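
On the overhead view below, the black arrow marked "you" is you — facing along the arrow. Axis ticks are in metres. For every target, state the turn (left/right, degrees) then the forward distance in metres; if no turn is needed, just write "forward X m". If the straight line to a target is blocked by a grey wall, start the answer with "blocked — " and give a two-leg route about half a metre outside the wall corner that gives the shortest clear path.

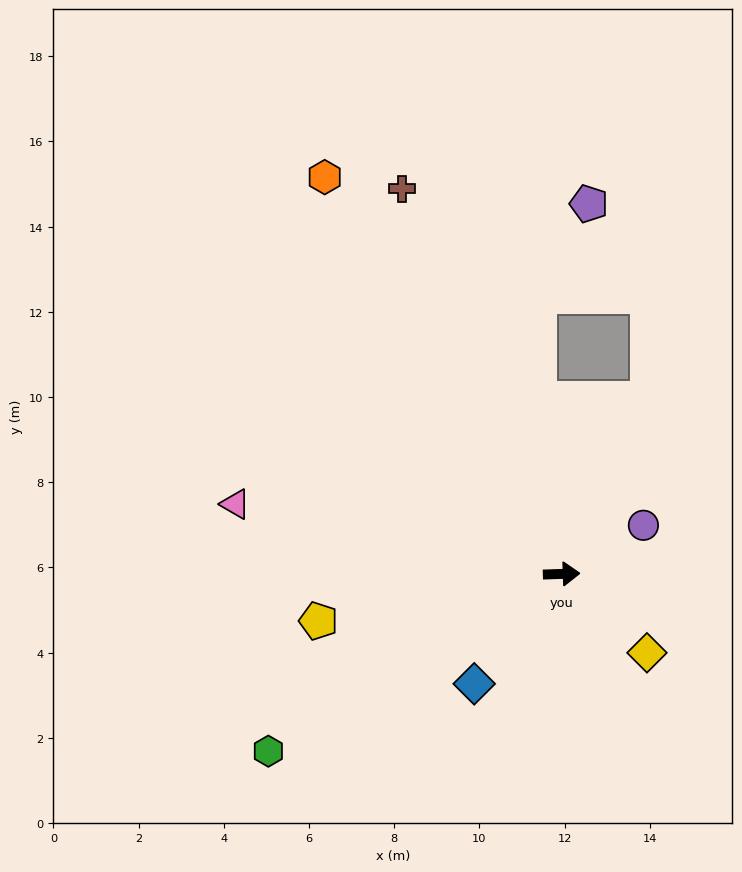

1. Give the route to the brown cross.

turn left 111°, forward 9.8 m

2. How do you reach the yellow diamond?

turn right 45°, forward 2.7 m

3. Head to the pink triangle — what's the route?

turn left 166°, forward 7.8 m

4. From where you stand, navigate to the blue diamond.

turn right 130°, forward 3.3 m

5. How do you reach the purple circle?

turn left 29°, forward 2.2 m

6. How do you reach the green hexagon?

turn right 151°, forward 8.0 m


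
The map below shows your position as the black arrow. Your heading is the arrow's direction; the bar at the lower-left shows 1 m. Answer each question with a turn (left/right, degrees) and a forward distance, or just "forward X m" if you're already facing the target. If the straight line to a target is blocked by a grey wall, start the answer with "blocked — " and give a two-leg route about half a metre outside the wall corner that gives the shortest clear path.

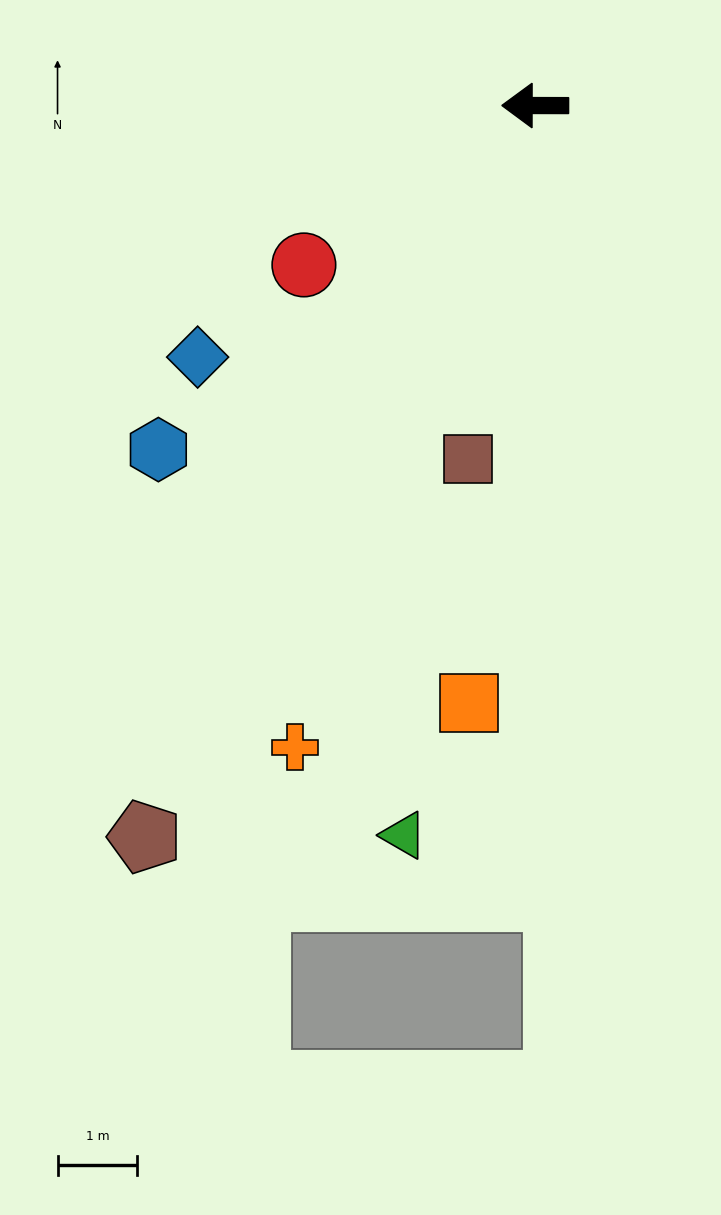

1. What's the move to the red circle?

turn left 35°, forward 3.5 m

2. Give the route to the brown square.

turn left 79°, forward 4.5 m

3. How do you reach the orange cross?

turn left 70°, forward 8.6 m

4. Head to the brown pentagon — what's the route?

turn left 62°, forward 10.4 m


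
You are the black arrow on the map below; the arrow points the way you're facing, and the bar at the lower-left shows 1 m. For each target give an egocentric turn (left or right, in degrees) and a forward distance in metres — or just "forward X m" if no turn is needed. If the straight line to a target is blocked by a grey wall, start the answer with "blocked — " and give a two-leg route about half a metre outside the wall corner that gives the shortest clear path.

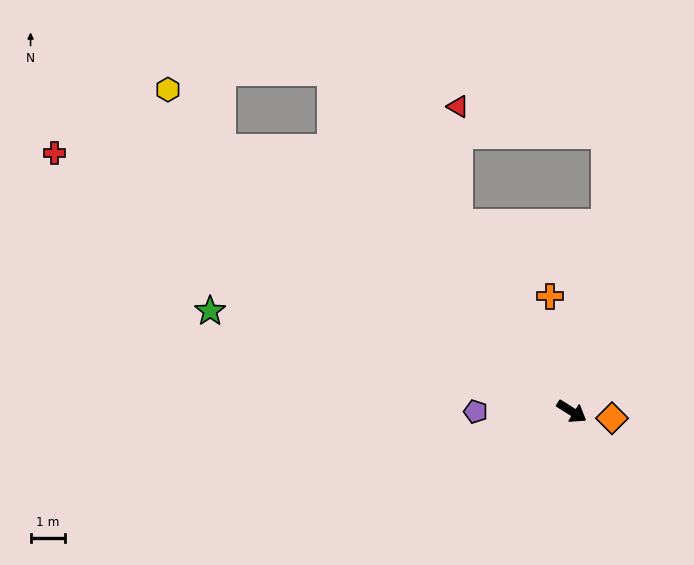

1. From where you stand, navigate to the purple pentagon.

turn right 148°, forward 2.8 m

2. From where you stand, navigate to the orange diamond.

turn left 23°, forward 1.2 m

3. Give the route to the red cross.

turn right 174°, forward 16.6 m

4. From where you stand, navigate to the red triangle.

blocked — turn left 153°, forward 6.3 m, then turn right 31°, forward 3.4 m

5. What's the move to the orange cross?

turn left 133°, forward 3.4 m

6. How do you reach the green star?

turn right 163°, forward 10.8 m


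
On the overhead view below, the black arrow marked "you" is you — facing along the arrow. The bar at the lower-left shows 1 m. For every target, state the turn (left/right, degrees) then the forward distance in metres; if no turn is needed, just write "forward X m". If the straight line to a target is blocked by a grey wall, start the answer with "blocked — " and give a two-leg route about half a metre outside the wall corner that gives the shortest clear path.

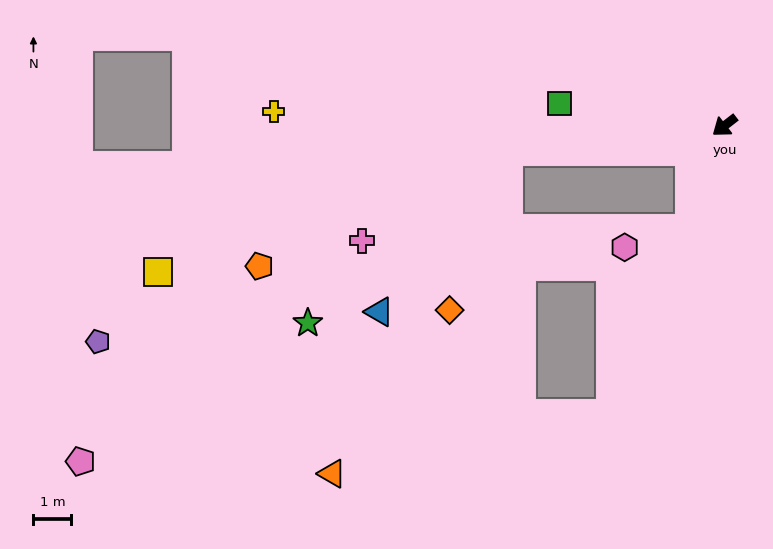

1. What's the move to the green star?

blocked — turn right 32°, forward 5.8 m, then turn left 35°, forward 7.0 m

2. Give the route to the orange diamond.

blocked — turn right 32°, forward 5.8 m, then turn left 65°, forward 4.5 m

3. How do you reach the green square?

turn right 45°, forward 4.4 m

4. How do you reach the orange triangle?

blocked — turn right 32°, forward 5.8 m, then turn left 56°, forward 9.7 m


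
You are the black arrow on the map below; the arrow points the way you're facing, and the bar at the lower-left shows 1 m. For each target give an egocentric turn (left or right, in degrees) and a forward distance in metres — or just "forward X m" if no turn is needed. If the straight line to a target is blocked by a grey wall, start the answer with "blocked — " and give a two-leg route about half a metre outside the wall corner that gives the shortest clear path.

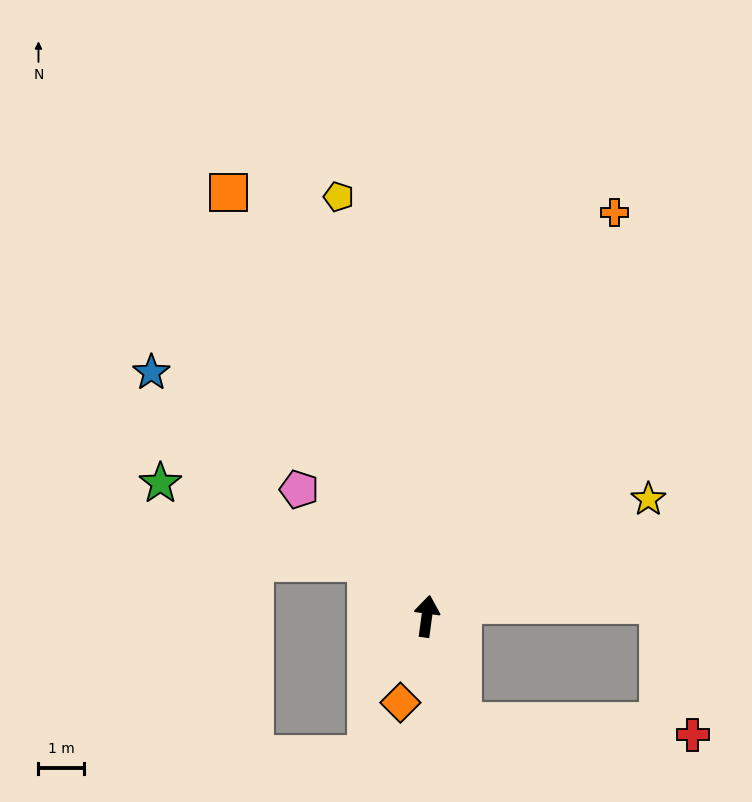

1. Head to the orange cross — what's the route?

turn right 17°, forward 9.8 m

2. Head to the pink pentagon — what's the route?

turn left 53°, forward 3.9 m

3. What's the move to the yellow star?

turn right 54°, forward 5.5 m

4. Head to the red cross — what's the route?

blocked — turn right 153°, forward 2.4 m, then turn left 67°, forward 5.1 m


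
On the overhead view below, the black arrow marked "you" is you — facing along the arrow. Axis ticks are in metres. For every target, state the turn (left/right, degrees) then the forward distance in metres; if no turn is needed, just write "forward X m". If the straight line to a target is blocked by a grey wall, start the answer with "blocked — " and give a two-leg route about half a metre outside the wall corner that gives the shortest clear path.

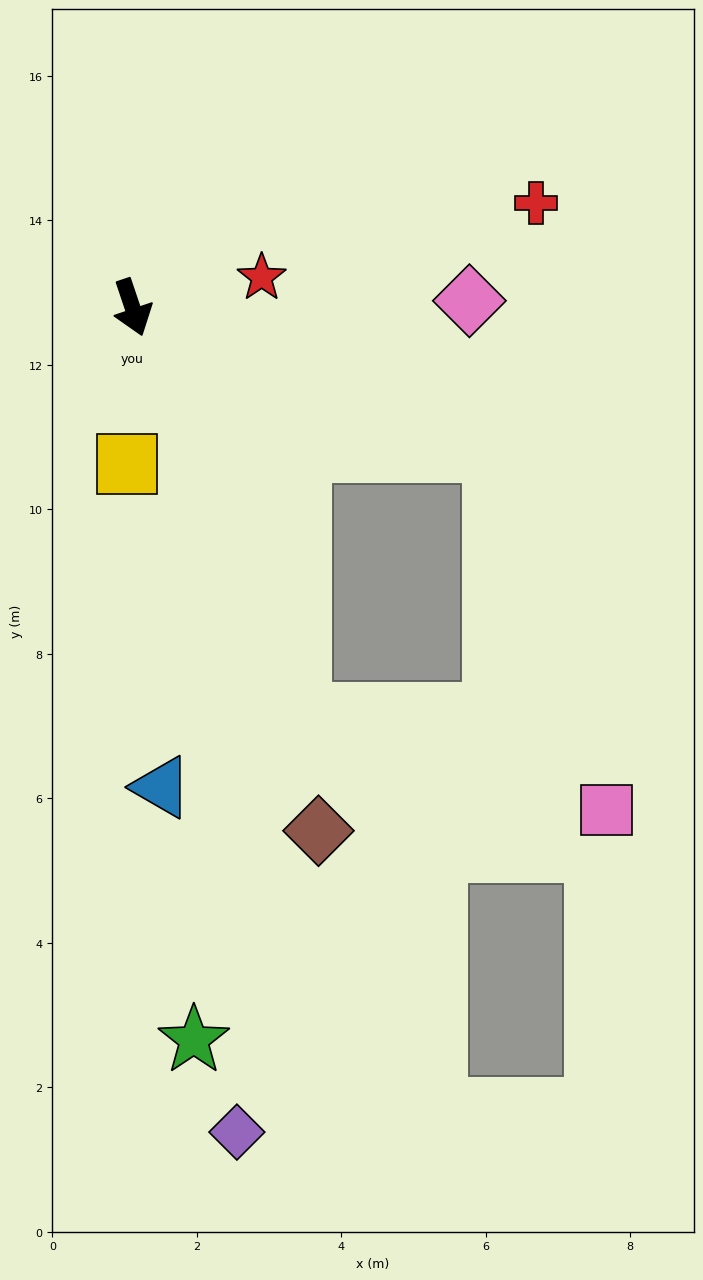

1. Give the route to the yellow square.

turn right 21°, forward 2.2 m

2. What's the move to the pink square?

blocked — turn left 4°, forward 6.1 m, then turn left 50°, forward 4.4 m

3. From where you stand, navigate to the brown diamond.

forward 7.7 m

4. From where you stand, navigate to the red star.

turn left 84°, forward 1.8 m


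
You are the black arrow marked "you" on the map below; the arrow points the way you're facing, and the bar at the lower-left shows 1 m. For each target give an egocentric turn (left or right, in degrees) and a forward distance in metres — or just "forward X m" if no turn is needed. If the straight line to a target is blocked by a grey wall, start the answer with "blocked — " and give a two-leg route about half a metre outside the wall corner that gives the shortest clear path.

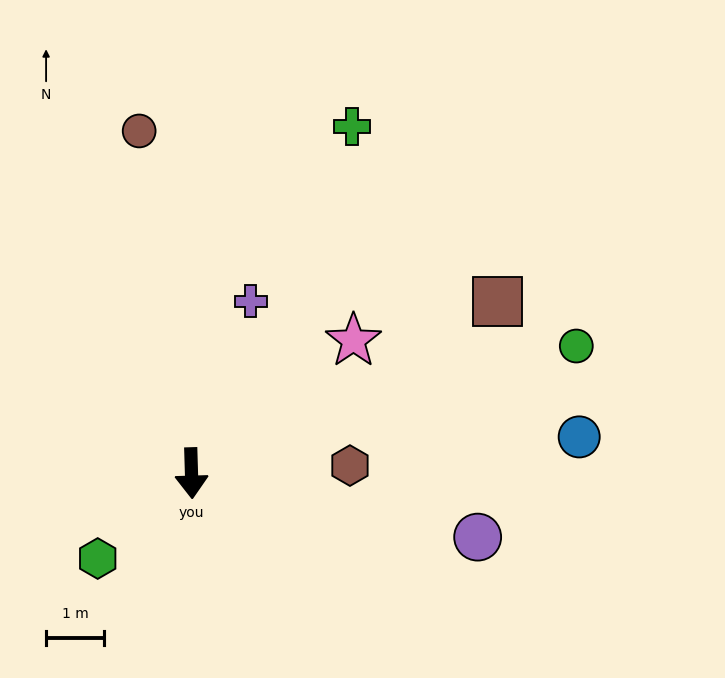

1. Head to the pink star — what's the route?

turn left 128°, forward 3.6 m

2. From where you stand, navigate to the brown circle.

turn right 173°, forward 5.9 m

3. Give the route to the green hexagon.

turn right 49°, forward 2.2 m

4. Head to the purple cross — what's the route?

turn left 159°, forward 3.1 m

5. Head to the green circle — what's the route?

turn left 107°, forward 7.0 m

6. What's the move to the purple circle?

turn left 76°, forward 5.0 m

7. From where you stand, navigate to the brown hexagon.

turn left 91°, forward 2.7 m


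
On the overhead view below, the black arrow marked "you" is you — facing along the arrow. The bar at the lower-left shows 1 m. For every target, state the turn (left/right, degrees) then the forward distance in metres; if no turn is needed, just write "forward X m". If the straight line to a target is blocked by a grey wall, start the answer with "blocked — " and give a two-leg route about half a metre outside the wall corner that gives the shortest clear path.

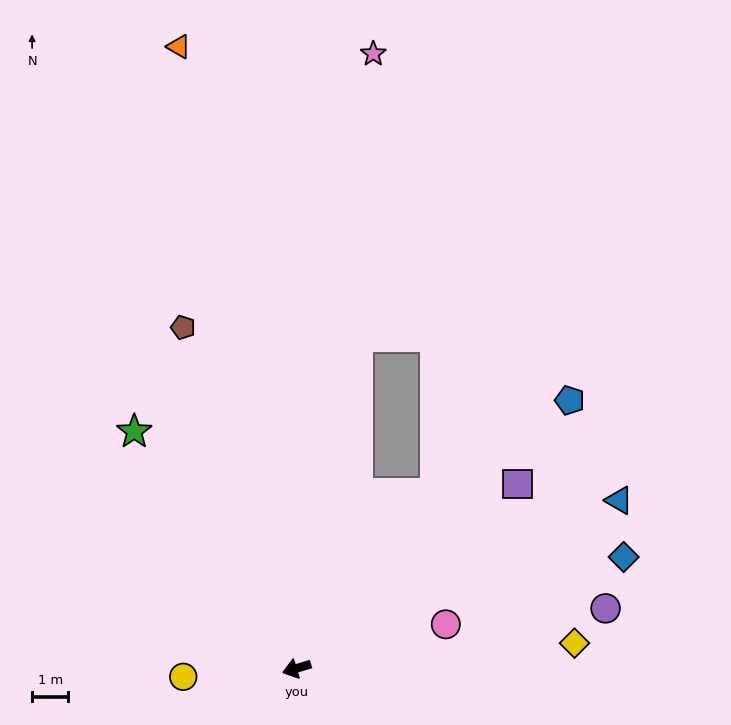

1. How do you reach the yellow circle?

turn right 13°, forward 3.1 m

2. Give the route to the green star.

turn right 73°, forward 7.9 m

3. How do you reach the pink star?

turn right 114°, forward 17.1 m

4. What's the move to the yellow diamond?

turn left 168°, forward 7.7 m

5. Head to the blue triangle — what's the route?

turn right 169°, forward 10.1 m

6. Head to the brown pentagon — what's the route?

turn right 89°, forward 9.9 m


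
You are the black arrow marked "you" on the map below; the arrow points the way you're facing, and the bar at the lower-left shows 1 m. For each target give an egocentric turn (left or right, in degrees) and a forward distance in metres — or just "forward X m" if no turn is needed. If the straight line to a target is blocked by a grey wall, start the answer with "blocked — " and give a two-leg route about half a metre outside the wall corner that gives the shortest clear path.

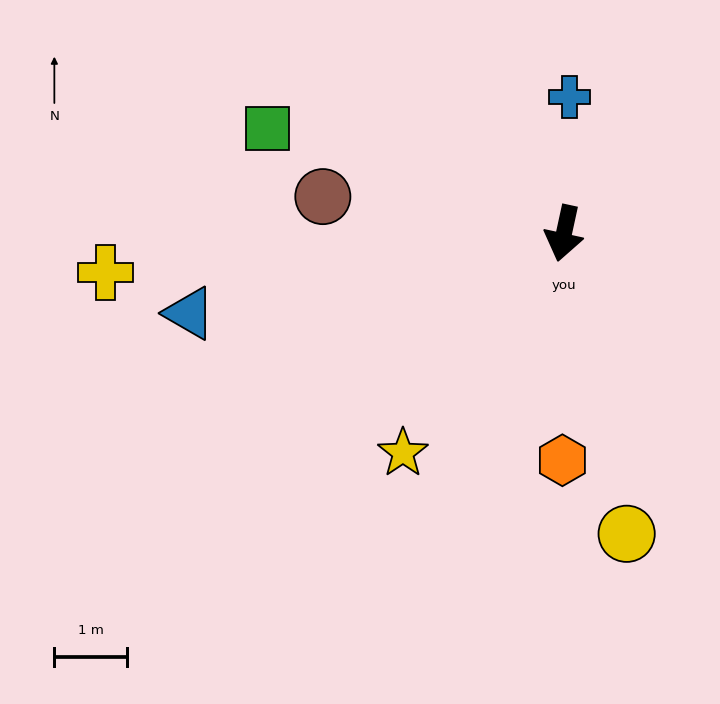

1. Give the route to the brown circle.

turn right 86°, forward 3.4 m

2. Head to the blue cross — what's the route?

turn right 170°, forward 1.9 m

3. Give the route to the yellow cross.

turn right 73°, forward 6.3 m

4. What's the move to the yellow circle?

turn left 24°, forward 4.2 m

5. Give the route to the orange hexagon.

turn left 12°, forward 3.1 m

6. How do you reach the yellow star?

turn right 24°, forward 3.7 m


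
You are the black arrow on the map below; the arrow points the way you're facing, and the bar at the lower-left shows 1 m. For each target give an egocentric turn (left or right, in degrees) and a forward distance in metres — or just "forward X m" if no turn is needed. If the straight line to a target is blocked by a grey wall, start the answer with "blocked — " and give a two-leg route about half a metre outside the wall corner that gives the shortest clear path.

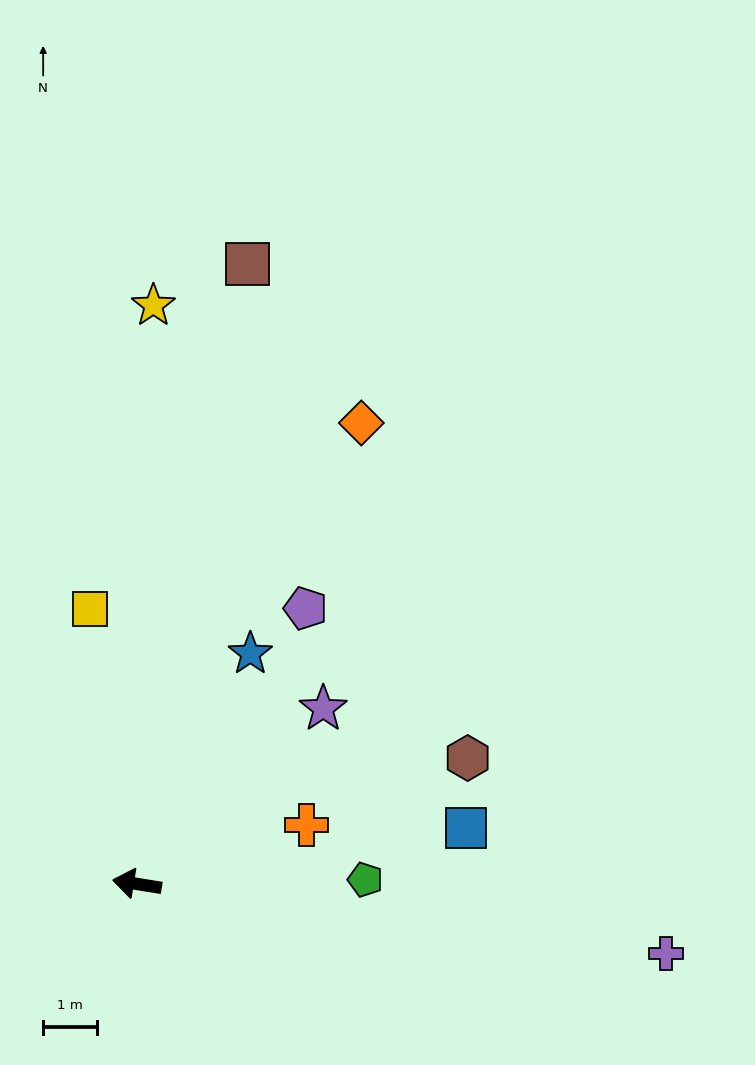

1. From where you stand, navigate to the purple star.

turn right 128°, forward 4.7 m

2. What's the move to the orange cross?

turn right 152°, forward 3.3 m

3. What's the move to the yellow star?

turn right 82°, forward 10.7 m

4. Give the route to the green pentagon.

turn right 170°, forward 4.2 m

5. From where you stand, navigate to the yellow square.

turn right 71°, forward 5.2 m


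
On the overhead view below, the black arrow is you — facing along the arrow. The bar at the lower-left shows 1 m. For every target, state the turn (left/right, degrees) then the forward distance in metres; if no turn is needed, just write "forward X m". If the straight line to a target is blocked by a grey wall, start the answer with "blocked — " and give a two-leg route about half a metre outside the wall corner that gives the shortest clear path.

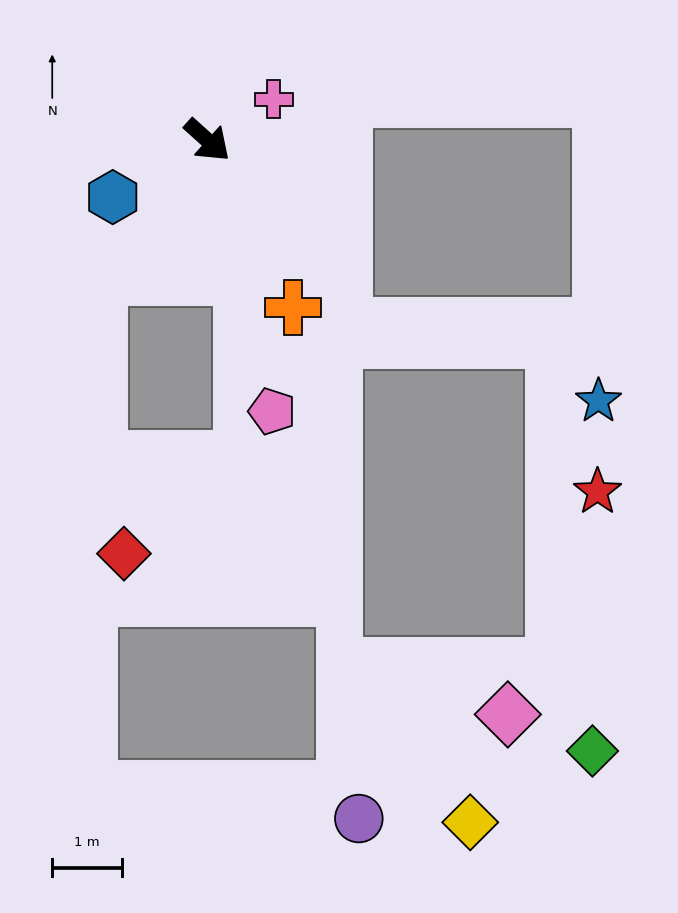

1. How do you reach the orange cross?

turn right 21°, forward 2.7 m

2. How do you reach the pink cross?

turn left 74°, forward 1.1 m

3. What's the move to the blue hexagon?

turn right 107°, forward 1.6 m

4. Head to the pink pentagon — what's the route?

turn right 35°, forward 4.0 m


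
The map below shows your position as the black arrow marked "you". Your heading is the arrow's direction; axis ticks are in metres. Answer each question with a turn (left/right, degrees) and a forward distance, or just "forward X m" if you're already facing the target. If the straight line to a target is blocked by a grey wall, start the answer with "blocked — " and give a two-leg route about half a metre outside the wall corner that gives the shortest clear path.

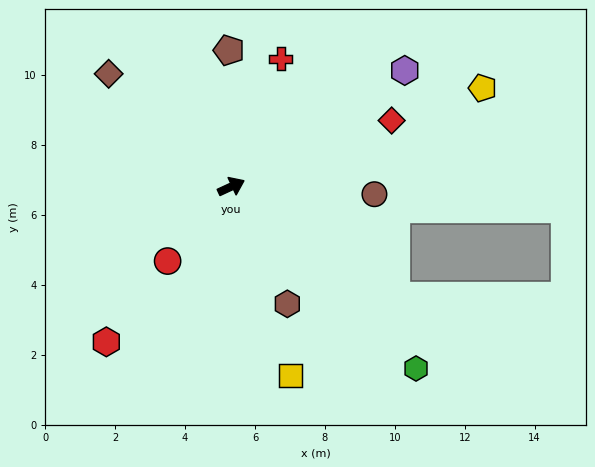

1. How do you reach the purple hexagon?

turn left 9°, forward 6.0 m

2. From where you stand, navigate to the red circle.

turn right 155°, forward 2.8 m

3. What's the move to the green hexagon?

turn right 69°, forward 7.4 m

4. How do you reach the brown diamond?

turn left 113°, forward 4.8 m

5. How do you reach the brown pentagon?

turn left 66°, forward 3.9 m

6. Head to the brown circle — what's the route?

turn right 28°, forward 4.1 m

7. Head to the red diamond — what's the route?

turn right 2°, forward 5.0 m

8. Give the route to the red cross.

turn left 44°, forward 3.9 m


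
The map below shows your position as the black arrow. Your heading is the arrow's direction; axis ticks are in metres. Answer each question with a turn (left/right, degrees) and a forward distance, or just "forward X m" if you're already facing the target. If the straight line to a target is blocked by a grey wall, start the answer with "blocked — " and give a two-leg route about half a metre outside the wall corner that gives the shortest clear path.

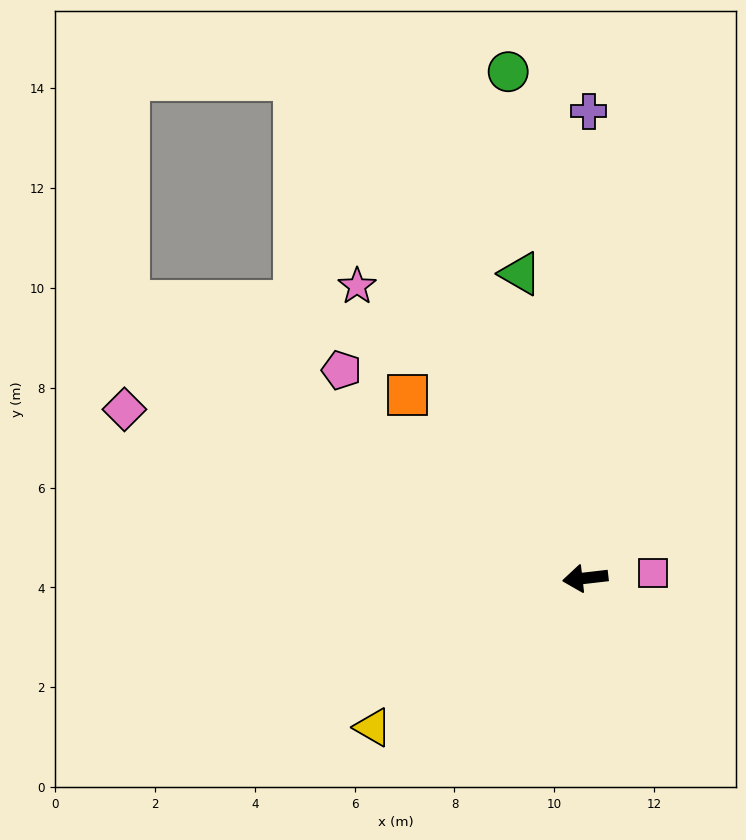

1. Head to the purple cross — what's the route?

turn right 97°, forward 9.4 m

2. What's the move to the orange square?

turn right 52°, forward 5.1 m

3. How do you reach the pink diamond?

turn right 27°, forward 9.8 m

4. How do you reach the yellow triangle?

turn left 29°, forward 5.2 m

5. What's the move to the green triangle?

turn right 85°, forward 6.2 m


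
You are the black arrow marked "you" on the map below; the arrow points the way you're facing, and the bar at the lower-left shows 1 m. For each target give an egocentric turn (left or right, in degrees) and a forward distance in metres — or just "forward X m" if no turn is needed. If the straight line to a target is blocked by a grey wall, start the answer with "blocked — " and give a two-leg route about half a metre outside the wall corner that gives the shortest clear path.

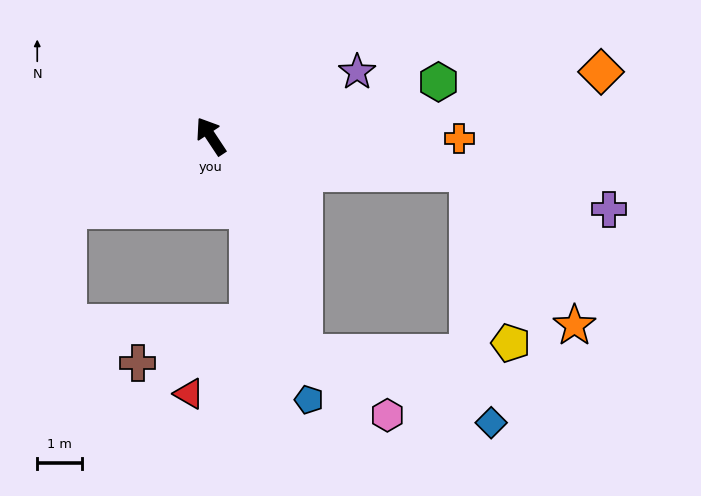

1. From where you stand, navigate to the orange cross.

turn right 124°, forward 5.5 m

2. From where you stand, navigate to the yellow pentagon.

blocked — turn right 131°, forward 5.8 m, then turn right 69°, forward 3.9 m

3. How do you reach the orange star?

blocked — turn right 131°, forward 5.8 m, then turn right 48°, forward 4.1 m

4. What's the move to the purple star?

turn right 100°, forward 3.6 m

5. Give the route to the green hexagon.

turn right 110°, forward 5.2 m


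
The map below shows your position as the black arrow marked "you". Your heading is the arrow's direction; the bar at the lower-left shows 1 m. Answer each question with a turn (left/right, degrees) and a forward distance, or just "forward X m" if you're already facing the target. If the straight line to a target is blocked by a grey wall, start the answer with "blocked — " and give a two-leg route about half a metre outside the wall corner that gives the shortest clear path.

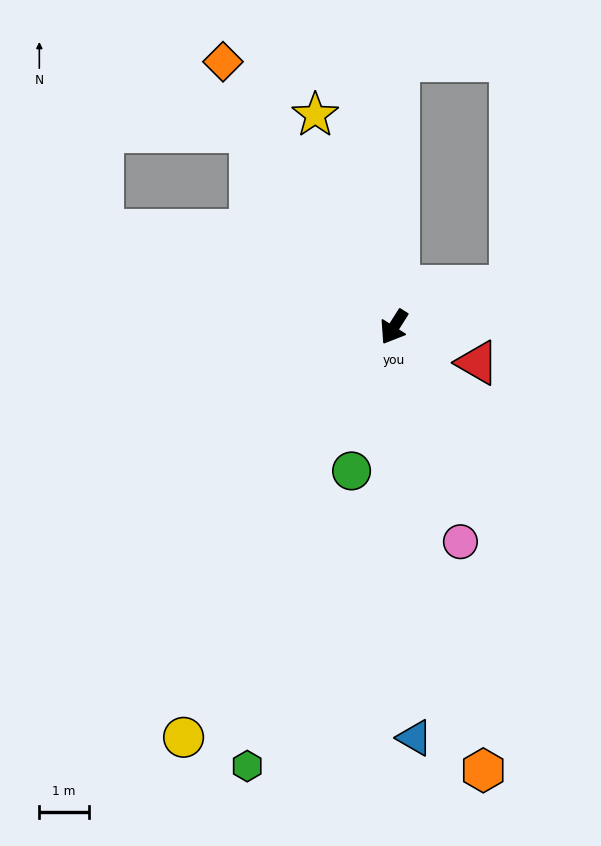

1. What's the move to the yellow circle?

turn left 5°, forward 9.3 m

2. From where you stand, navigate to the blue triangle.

turn left 35°, forward 8.3 m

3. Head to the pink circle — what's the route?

turn left 50°, forward 4.6 m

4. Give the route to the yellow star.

turn right 127°, forward 4.6 m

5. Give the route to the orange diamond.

turn right 115°, forward 6.4 m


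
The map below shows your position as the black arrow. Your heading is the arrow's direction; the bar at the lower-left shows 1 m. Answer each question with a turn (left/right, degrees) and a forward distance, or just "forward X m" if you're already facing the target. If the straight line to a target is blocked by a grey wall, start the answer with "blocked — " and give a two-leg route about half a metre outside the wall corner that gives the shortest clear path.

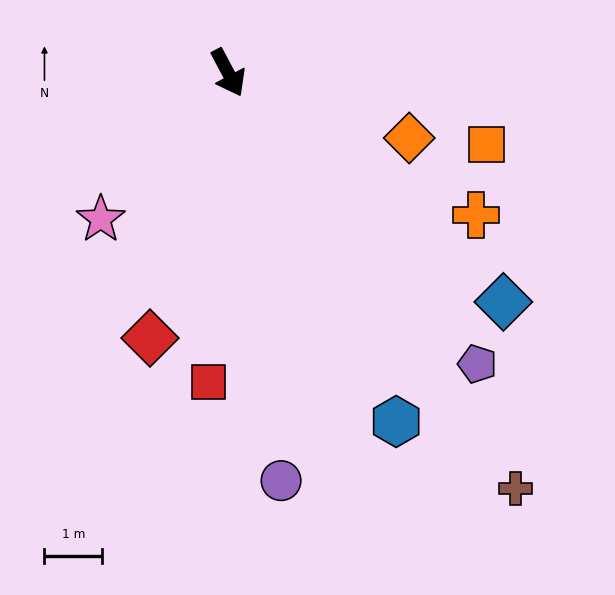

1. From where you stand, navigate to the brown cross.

turn left 7°, forward 8.7 m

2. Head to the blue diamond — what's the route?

turn left 22°, forward 6.2 m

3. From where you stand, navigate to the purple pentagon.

turn left 13°, forward 6.6 m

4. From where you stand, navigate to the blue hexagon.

turn right 2°, forward 6.7 m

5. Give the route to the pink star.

turn right 69°, forward 3.3 m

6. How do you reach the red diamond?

turn right 44°, forward 4.8 m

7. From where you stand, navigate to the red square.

turn right 32°, forward 5.3 m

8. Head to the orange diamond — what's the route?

turn left 42°, forward 3.3 m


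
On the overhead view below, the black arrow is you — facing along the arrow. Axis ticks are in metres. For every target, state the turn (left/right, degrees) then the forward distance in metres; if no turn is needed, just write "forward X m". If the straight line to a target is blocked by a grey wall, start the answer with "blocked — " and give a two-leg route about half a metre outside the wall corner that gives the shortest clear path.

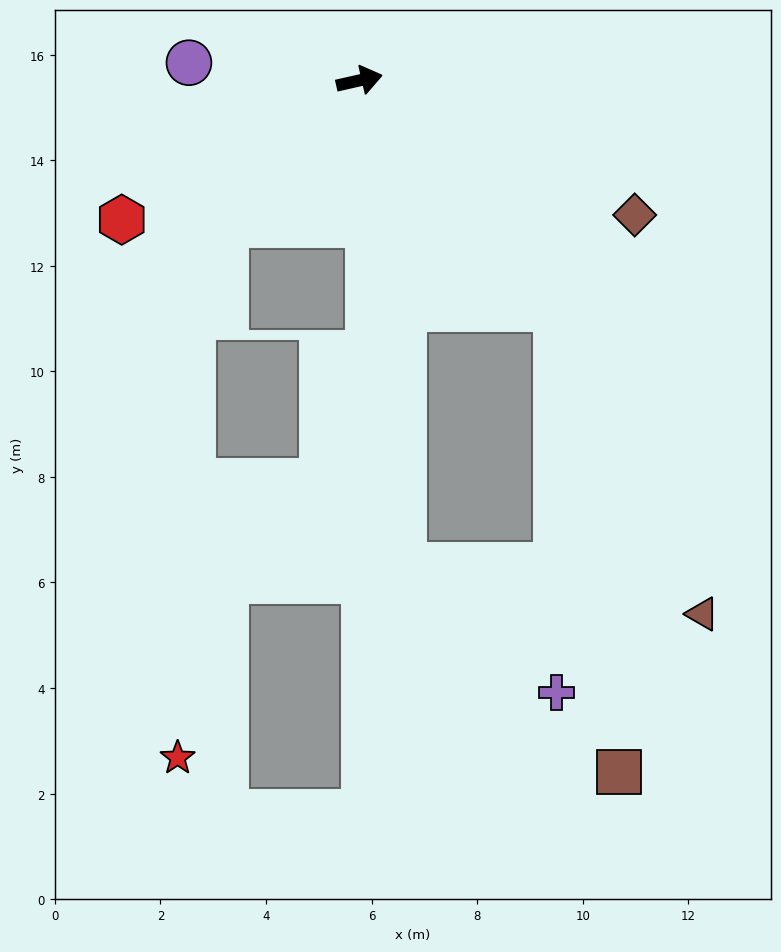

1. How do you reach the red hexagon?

turn right 162°, forward 5.2 m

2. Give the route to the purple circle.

turn left 161°, forward 3.2 m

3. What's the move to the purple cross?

blocked — turn right 97°, forward 9.2 m, then turn left 44°, forward 3.8 m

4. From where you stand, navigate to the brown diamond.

turn right 39°, forward 5.8 m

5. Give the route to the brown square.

blocked — turn right 62°, forward 5.7 m, then turn right 33°, forward 8.9 m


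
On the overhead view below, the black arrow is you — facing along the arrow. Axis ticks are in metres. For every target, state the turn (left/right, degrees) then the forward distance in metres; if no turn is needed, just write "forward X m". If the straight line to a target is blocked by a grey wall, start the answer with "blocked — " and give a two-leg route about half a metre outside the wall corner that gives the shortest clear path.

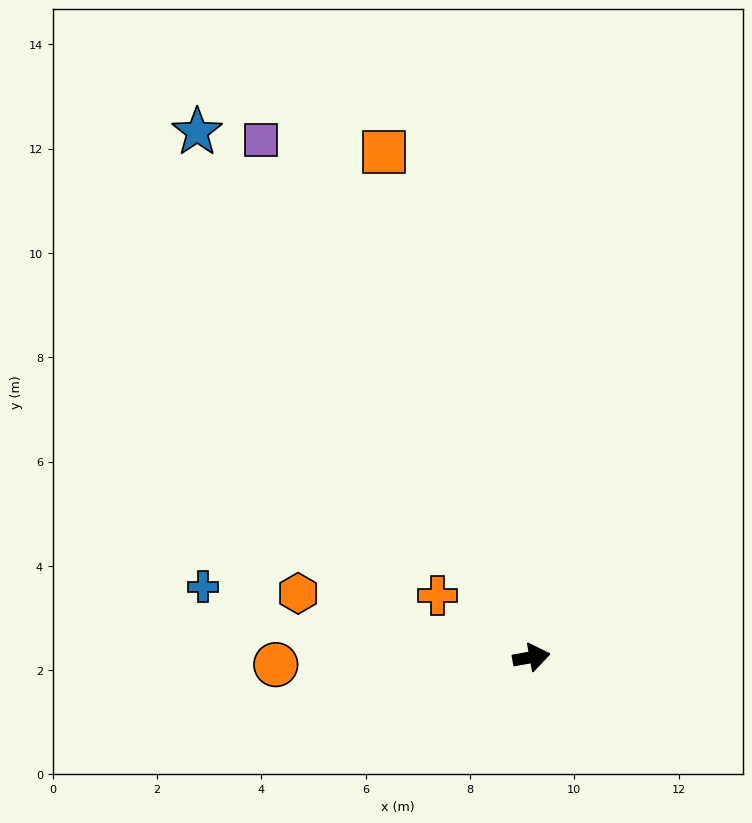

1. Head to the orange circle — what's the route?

turn left 172°, forward 4.9 m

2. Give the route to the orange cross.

turn left 137°, forward 2.1 m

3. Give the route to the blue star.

turn left 112°, forward 11.9 m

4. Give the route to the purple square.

turn left 108°, forward 11.2 m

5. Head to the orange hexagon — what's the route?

turn left 155°, forward 4.6 m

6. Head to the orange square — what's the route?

turn left 96°, forward 10.1 m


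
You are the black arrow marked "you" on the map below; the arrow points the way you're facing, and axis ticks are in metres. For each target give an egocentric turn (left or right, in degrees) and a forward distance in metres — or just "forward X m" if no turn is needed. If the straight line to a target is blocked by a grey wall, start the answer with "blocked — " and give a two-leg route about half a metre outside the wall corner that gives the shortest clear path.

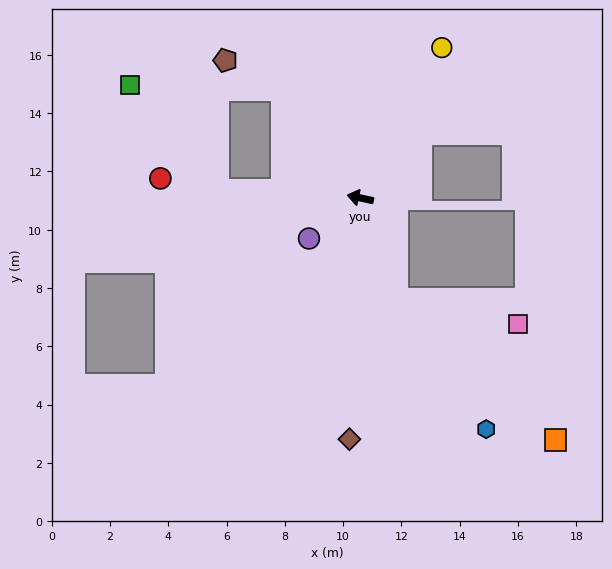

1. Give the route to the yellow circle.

turn right 106°, forward 5.9 m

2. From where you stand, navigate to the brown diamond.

turn left 100°, forward 8.3 m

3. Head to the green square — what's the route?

blocked — turn left 9°, forward 4.9 m, then turn right 47°, forward 4.7 m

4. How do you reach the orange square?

blocked — turn left 121°, forward 3.7 m, then turn left 30°, forward 7.3 m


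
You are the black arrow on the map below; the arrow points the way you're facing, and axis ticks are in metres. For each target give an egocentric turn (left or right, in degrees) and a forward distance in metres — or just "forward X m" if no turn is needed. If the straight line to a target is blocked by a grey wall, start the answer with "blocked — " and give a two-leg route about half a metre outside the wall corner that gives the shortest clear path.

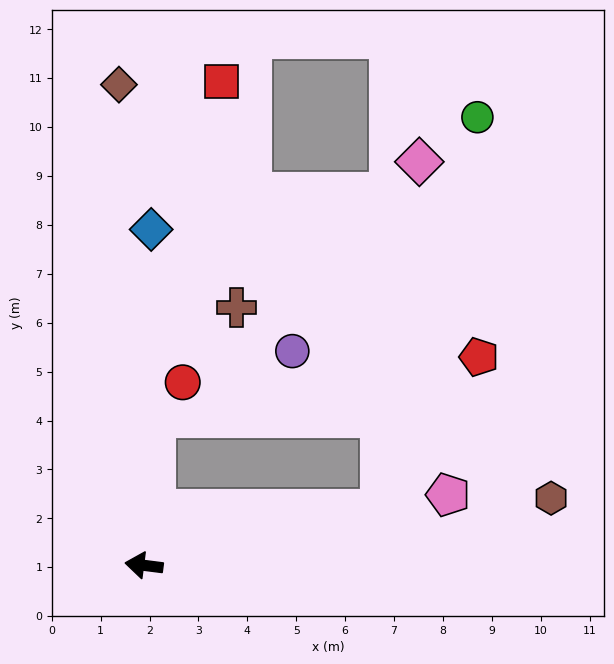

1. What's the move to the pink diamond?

blocked — turn right 160°, forward 5.0 m, then turn left 71°, forward 7.2 m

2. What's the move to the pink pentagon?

turn right 160°, forward 6.4 m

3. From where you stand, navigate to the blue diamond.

turn right 84°, forward 6.9 m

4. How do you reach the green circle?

blocked — turn right 160°, forward 5.0 m, then turn left 64°, forward 8.3 m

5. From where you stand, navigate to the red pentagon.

blocked — turn right 160°, forward 5.0 m, then turn left 45°, forward 3.7 m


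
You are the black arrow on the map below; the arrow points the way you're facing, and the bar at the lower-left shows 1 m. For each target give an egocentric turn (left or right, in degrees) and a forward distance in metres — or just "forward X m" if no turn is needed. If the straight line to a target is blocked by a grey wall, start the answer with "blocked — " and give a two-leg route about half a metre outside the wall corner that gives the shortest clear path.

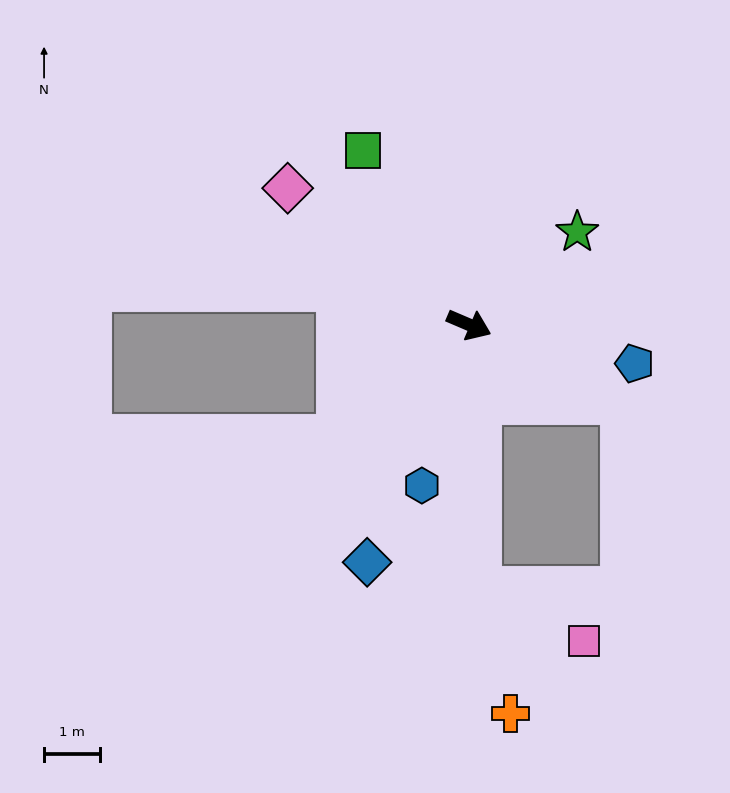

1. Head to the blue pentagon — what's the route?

turn left 10°, forward 3.1 m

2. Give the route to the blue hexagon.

turn right 83°, forward 3.0 m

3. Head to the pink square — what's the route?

blocked — turn right 65°, forward 4.8 m, then turn left 62°, forward 2.1 m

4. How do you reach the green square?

turn left 145°, forward 3.7 m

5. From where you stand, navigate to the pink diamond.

turn left 166°, forward 4.1 m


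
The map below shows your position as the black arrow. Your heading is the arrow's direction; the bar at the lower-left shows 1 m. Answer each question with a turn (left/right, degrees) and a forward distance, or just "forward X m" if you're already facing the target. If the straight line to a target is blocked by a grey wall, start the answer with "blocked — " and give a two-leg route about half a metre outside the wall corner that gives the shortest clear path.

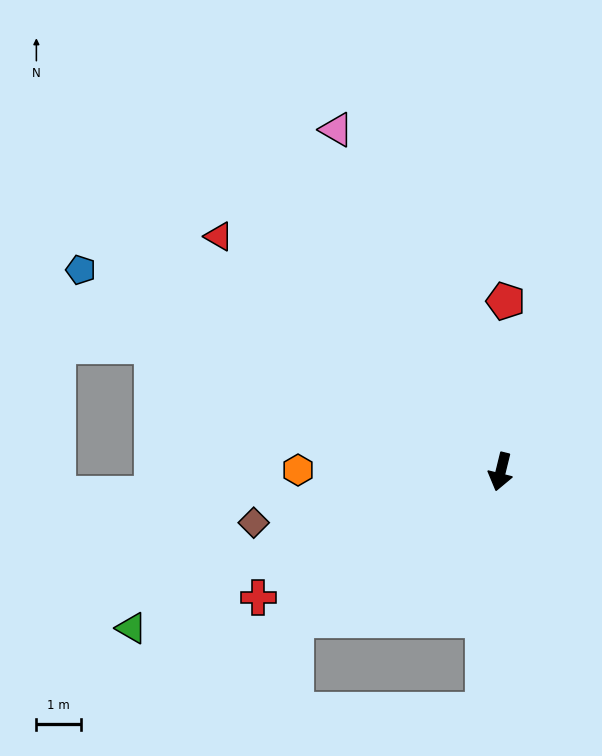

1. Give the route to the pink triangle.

turn right 141°, forward 8.4 m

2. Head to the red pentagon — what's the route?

turn right 168°, forward 3.8 m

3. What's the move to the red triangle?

turn right 116°, forward 8.2 m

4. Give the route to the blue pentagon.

turn right 102°, forward 10.4 m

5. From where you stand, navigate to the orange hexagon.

turn right 77°, forward 4.5 m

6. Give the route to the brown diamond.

turn right 65°, forward 5.6 m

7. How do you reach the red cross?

turn right 49°, forward 6.1 m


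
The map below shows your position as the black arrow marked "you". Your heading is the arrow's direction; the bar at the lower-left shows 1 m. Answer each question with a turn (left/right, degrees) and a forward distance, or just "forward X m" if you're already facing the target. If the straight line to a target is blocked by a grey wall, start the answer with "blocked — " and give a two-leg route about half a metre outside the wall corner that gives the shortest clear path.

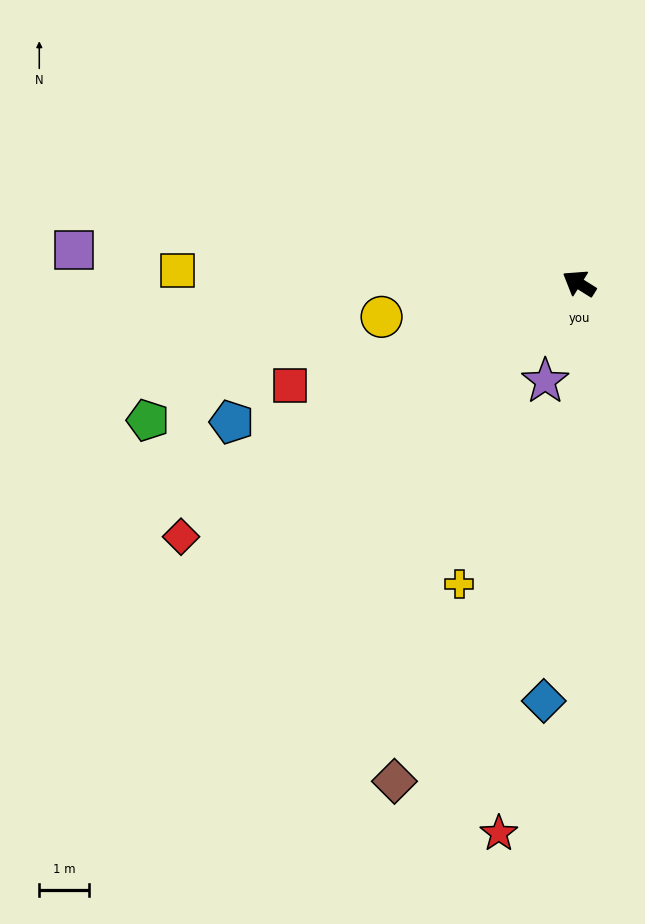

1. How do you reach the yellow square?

turn left 30°, forward 8.0 m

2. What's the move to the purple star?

turn left 103°, forward 2.1 m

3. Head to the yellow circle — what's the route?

turn left 42°, forward 4.0 m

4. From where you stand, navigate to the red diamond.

turn left 65°, forward 9.4 m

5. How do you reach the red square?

turn left 52°, forward 6.1 m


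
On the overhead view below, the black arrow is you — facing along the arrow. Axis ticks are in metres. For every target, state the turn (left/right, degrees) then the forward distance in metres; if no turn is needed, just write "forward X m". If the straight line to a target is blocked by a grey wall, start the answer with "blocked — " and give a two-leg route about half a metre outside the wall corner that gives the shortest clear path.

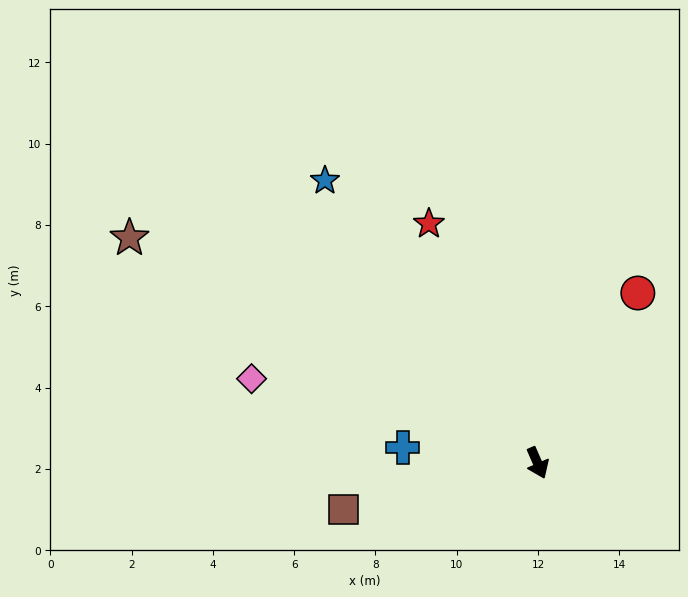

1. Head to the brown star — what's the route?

turn right 142°, forward 11.5 m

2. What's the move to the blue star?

turn right 167°, forward 8.7 m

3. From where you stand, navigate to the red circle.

turn left 126°, forward 4.9 m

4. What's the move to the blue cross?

turn right 120°, forward 3.3 m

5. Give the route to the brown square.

turn right 100°, forward 4.9 m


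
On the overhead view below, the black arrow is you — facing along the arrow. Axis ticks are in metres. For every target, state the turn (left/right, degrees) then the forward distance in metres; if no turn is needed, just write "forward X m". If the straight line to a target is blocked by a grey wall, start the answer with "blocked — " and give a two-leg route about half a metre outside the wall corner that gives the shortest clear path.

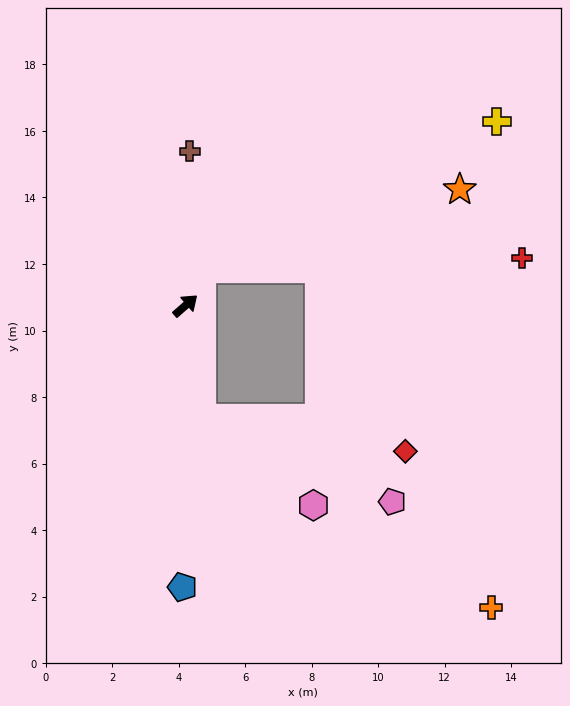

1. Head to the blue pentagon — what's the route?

turn right 132°, forward 8.5 m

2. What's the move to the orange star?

blocked — turn left 25°, forward 1.2 m, then turn right 49°, forward 8.1 m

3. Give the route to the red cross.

blocked — turn left 25°, forward 1.2 m, then turn right 64°, forward 9.6 m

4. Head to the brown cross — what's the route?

turn left 47°, forward 4.6 m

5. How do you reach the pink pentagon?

blocked — turn right 123°, forward 3.4 m, then turn left 58°, forward 6.3 m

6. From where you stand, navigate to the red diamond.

blocked — turn right 123°, forward 3.4 m, then turn left 73°, forward 6.2 m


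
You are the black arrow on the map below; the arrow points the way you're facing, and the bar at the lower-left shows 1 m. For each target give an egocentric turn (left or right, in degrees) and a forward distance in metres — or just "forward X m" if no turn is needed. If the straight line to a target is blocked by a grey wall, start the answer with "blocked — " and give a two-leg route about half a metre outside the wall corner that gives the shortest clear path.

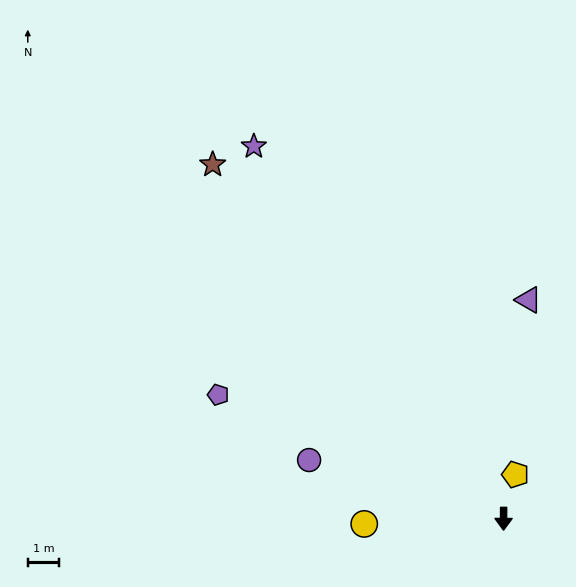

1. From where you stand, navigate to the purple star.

turn right 146°, forward 14.3 m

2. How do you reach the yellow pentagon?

turn left 165°, forward 1.5 m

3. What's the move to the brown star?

turn right 140°, forward 14.6 m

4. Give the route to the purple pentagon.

turn right 113°, forward 9.9 m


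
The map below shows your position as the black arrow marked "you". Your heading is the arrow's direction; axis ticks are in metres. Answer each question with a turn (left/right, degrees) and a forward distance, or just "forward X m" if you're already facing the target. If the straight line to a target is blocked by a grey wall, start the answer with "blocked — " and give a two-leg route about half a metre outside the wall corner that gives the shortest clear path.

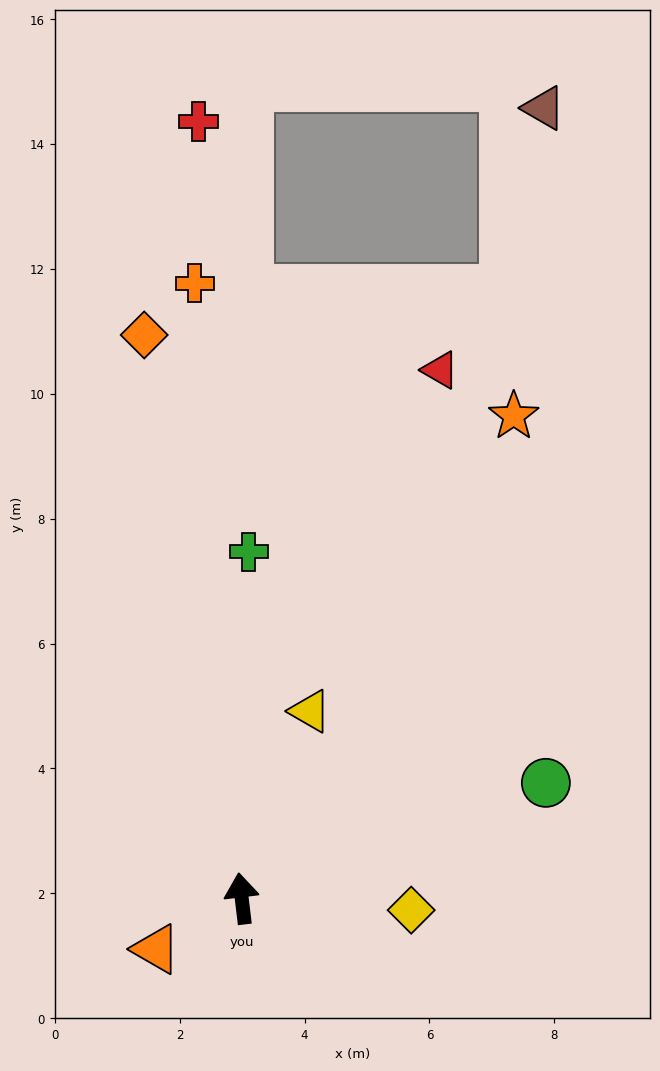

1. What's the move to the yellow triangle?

turn right 27°, forward 3.2 m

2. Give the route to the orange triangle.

turn left 114°, forward 1.6 m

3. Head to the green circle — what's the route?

turn right 76°, forward 5.2 m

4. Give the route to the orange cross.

turn right 2°, forward 9.9 m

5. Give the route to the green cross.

turn right 8°, forward 5.6 m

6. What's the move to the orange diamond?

turn left 3°, forward 9.2 m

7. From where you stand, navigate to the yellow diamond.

turn right 101°, forward 2.7 m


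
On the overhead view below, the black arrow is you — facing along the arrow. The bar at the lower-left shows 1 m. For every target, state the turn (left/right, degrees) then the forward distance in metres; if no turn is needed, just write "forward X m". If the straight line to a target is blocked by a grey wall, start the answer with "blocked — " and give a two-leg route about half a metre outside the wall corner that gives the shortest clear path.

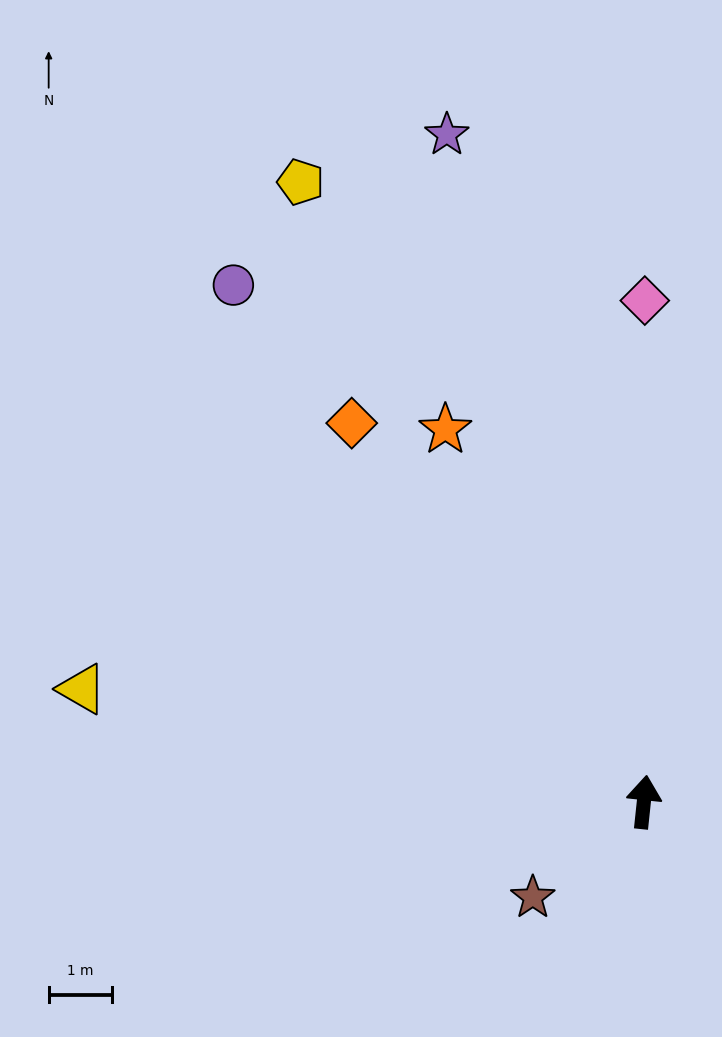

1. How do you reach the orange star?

turn left 34°, forward 6.7 m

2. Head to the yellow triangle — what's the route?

turn left 85°, forward 9.1 m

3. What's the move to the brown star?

turn left 137°, forward 2.3 m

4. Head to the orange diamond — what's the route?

turn left 44°, forward 7.6 m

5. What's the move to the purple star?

turn left 22°, forward 11.0 m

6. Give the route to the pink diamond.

turn left 6°, forward 8.0 m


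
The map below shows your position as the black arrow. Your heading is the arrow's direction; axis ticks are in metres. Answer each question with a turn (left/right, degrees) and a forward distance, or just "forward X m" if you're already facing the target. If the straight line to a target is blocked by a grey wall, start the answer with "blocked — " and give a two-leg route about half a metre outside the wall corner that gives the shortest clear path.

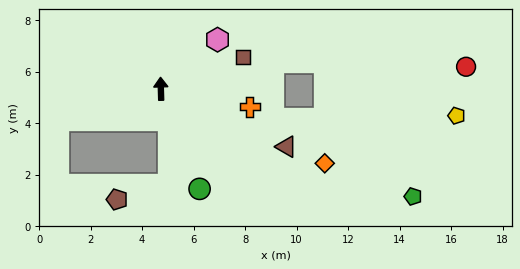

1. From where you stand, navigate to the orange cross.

turn right 103°, forward 3.5 m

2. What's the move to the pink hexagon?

turn right 51°, forward 2.9 m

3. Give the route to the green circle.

turn right 161°, forward 4.2 m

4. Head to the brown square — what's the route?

turn right 71°, forward 3.4 m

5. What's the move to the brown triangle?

turn right 116°, forward 5.4 m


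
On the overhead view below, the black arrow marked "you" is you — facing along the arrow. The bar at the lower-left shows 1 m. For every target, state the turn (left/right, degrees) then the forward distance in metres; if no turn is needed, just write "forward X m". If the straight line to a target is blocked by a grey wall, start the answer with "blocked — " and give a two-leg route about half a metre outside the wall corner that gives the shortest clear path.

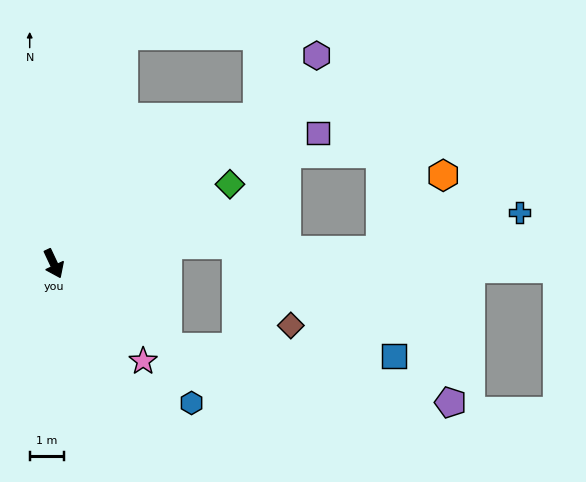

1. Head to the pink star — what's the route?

turn left 17°, forward 3.8 m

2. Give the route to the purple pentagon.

blocked — turn left 28°, forward 4.1 m, then turn left 26°, forward 8.3 m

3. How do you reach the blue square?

blocked — turn left 28°, forward 4.1 m, then turn left 35°, forward 6.5 m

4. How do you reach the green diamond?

turn left 89°, forward 5.6 m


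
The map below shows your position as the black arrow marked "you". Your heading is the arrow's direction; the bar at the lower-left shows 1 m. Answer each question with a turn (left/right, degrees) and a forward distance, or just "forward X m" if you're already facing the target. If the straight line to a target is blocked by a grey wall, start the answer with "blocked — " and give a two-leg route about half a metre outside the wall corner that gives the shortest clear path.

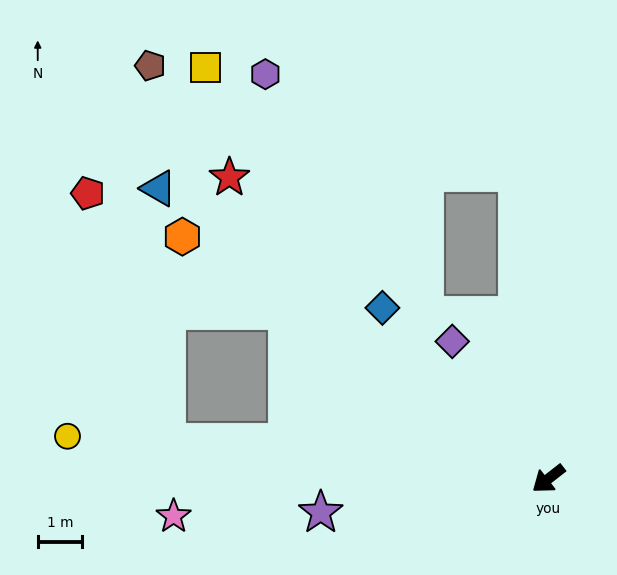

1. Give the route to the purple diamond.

turn right 93°, forward 3.8 m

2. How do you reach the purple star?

turn right 30°, forward 5.2 m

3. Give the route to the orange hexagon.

turn right 71°, forward 9.9 m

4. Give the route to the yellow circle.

turn right 43°, forward 10.8 m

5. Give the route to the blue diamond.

turn right 84°, forward 5.3 m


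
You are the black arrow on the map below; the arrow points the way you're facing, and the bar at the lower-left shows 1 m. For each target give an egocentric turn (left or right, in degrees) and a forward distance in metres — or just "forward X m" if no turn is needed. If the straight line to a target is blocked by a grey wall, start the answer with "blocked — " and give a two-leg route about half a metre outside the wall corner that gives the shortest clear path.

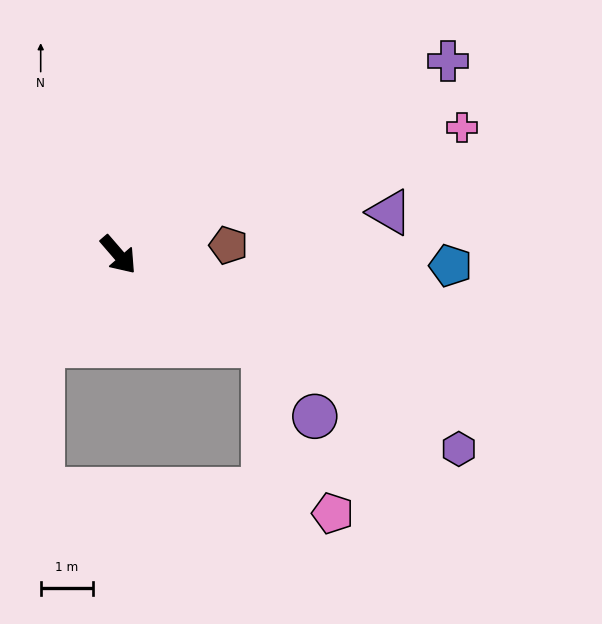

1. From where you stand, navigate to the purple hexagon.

turn left 19°, forward 7.6 m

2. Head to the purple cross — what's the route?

turn left 80°, forward 7.4 m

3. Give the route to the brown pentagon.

turn left 54°, forward 2.1 m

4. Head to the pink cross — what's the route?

turn left 70°, forward 7.1 m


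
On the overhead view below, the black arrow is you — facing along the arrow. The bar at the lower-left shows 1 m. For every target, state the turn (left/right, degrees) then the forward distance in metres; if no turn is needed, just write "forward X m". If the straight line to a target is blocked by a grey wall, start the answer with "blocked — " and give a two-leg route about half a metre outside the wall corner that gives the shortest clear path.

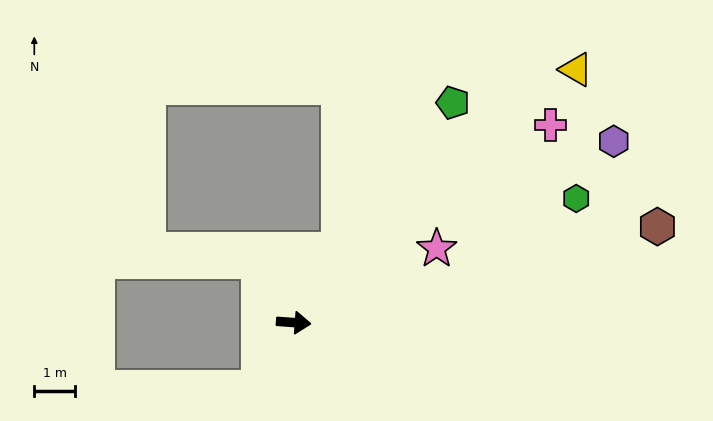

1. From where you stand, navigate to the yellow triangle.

turn left 46°, forward 9.4 m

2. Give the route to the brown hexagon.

turn left 19°, forward 9.3 m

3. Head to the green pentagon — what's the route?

turn left 58°, forward 6.7 m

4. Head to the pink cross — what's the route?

turn left 42°, forward 8.0 m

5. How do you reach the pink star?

turn left 32°, forward 4.0 m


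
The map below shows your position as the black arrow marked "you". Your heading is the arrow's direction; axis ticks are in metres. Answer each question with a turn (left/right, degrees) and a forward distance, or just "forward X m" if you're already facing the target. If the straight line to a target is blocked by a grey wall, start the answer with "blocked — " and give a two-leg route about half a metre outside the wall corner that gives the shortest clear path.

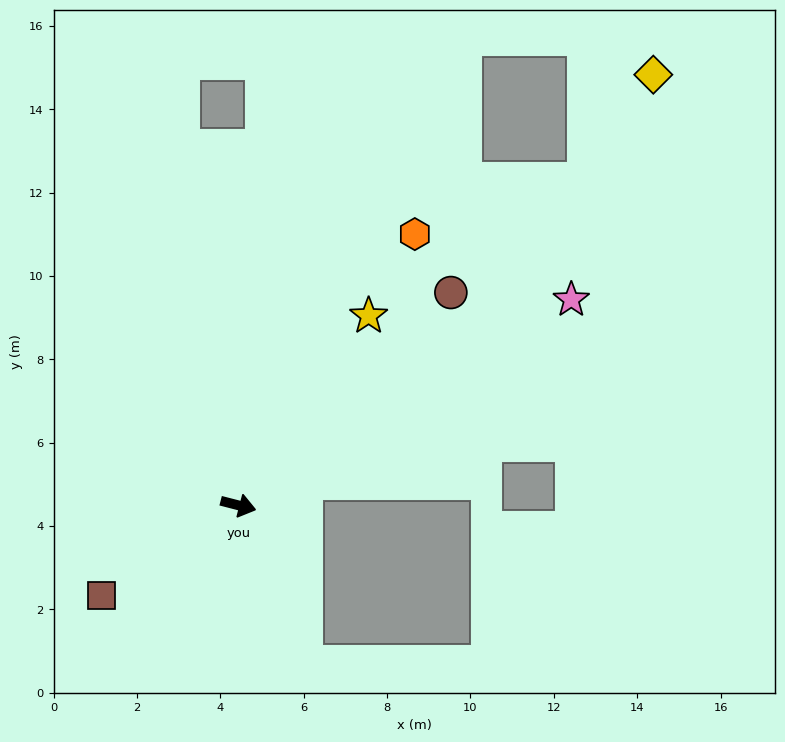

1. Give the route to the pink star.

turn left 46°, forward 9.4 m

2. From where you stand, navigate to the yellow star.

turn left 70°, forward 5.5 m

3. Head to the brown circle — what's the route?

turn left 59°, forward 7.2 m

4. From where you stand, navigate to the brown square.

turn right 132°, forward 3.9 m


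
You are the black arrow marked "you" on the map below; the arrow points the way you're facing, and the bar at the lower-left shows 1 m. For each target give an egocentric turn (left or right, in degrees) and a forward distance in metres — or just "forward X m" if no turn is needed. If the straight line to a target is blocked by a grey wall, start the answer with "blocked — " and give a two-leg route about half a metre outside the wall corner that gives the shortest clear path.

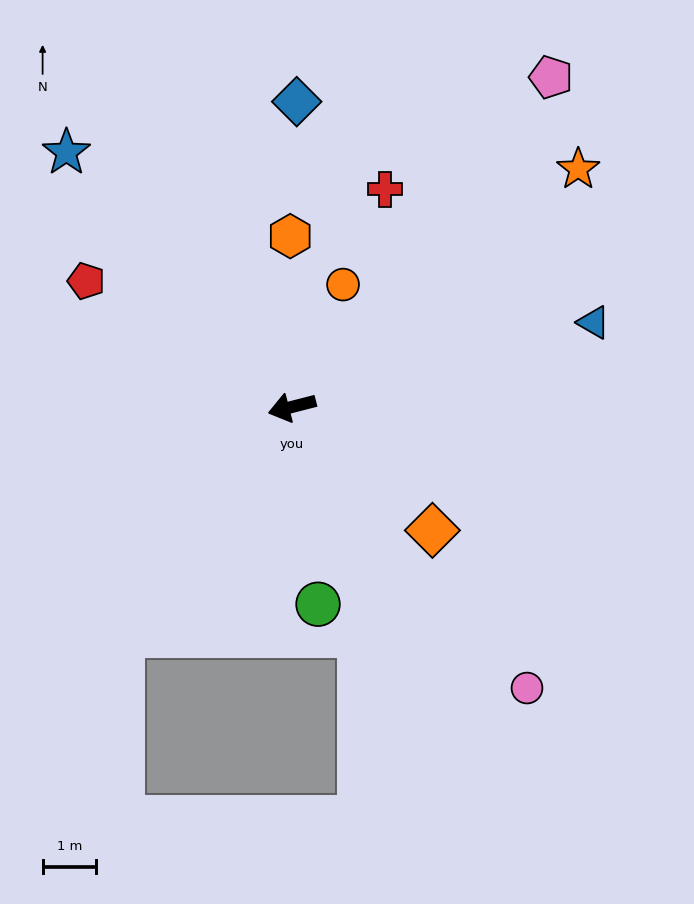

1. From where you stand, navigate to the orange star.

turn right 155°, forward 7.0 m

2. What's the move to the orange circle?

turn right 127°, forward 2.5 m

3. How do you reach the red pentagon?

turn right 46°, forward 4.5 m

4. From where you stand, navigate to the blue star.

turn right 63°, forward 6.4 m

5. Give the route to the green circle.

turn left 83°, forward 3.7 m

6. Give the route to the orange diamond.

turn left 124°, forward 3.5 m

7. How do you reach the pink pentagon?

turn right 143°, forward 7.8 m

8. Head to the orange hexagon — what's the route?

turn right 104°, forward 3.2 m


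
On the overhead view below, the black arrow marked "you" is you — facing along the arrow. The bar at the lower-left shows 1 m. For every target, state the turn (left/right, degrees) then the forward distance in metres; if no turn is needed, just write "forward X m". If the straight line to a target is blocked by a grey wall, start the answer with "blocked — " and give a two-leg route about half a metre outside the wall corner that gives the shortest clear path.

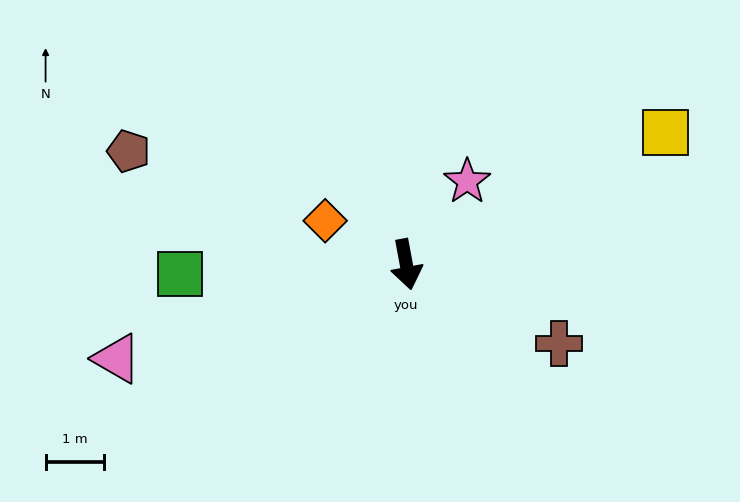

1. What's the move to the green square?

turn right 98°, forward 3.9 m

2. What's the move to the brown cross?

turn left 52°, forward 2.9 m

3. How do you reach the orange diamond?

turn right 129°, forward 1.6 m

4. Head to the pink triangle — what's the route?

turn right 83°, forward 5.2 m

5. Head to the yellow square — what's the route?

turn left 107°, forward 5.0 m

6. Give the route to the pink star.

turn left 133°, forward 1.8 m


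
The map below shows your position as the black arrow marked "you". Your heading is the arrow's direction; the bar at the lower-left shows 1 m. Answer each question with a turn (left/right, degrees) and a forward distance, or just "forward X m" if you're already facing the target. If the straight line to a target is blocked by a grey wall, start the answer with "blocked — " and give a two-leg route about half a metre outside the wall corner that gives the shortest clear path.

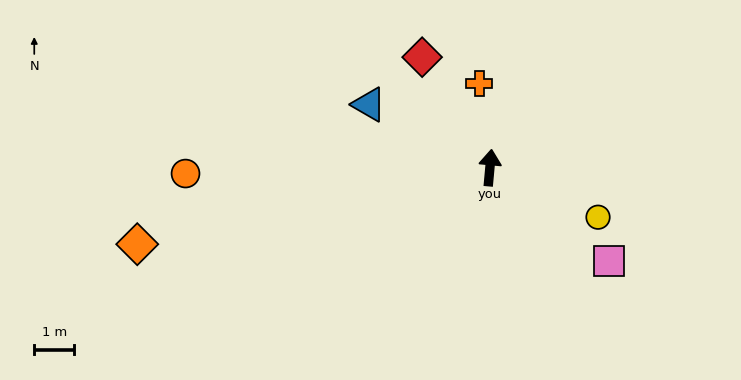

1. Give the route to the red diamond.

turn left 37°, forward 3.3 m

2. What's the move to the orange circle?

turn left 96°, forward 7.7 m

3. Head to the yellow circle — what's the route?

turn right 109°, forward 3.0 m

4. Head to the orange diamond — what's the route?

turn left 107°, forward 9.1 m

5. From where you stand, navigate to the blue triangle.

turn left 68°, forward 3.4 m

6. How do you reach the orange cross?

turn left 12°, forward 2.1 m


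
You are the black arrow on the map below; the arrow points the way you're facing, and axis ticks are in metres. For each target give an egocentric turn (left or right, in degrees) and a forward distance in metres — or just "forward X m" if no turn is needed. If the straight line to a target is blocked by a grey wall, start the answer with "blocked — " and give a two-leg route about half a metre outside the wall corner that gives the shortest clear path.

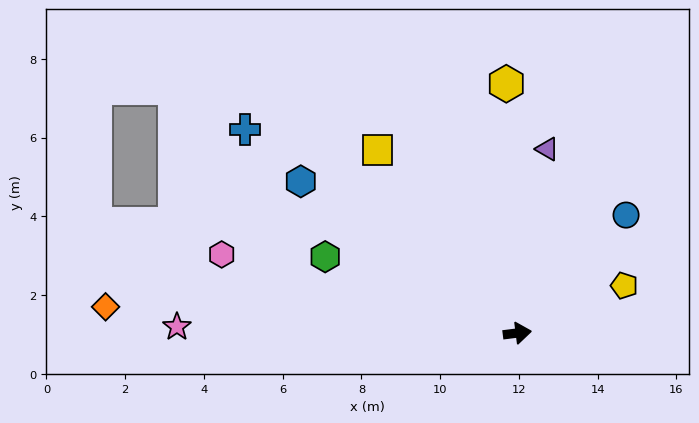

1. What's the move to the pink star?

turn left 172°, forward 8.6 m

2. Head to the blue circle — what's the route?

turn left 40°, forward 4.1 m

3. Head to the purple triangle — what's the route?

turn left 74°, forward 4.7 m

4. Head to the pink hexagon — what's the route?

turn left 158°, forward 7.8 m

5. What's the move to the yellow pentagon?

turn left 17°, forward 3.0 m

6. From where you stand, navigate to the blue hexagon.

turn left 138°, forward 6.7 m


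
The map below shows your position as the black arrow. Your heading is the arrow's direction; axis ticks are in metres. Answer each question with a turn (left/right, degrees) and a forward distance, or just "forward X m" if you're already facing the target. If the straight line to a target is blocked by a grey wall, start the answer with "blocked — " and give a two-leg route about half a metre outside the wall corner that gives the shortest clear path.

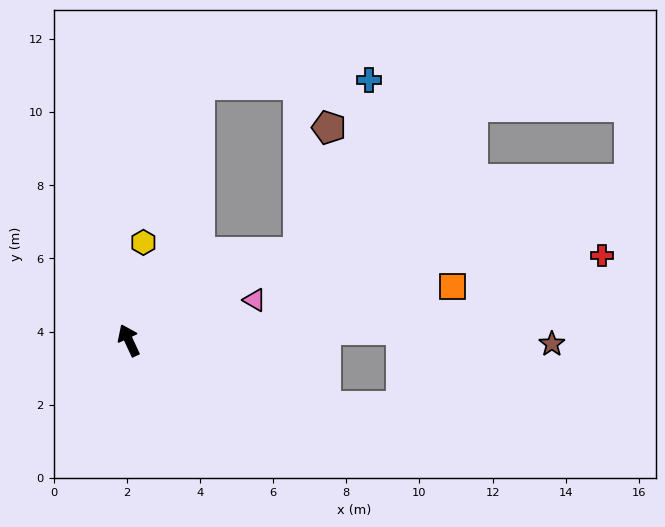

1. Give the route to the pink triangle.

turn right 97°, forward 3.6 m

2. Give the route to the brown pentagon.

blocked — turn right 88°, forward 5.2 m, then turn left 49°, forward 3.5 m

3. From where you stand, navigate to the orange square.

turn right 106°, forward 9.0 m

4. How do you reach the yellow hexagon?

turn right 33°, forward 2.7 m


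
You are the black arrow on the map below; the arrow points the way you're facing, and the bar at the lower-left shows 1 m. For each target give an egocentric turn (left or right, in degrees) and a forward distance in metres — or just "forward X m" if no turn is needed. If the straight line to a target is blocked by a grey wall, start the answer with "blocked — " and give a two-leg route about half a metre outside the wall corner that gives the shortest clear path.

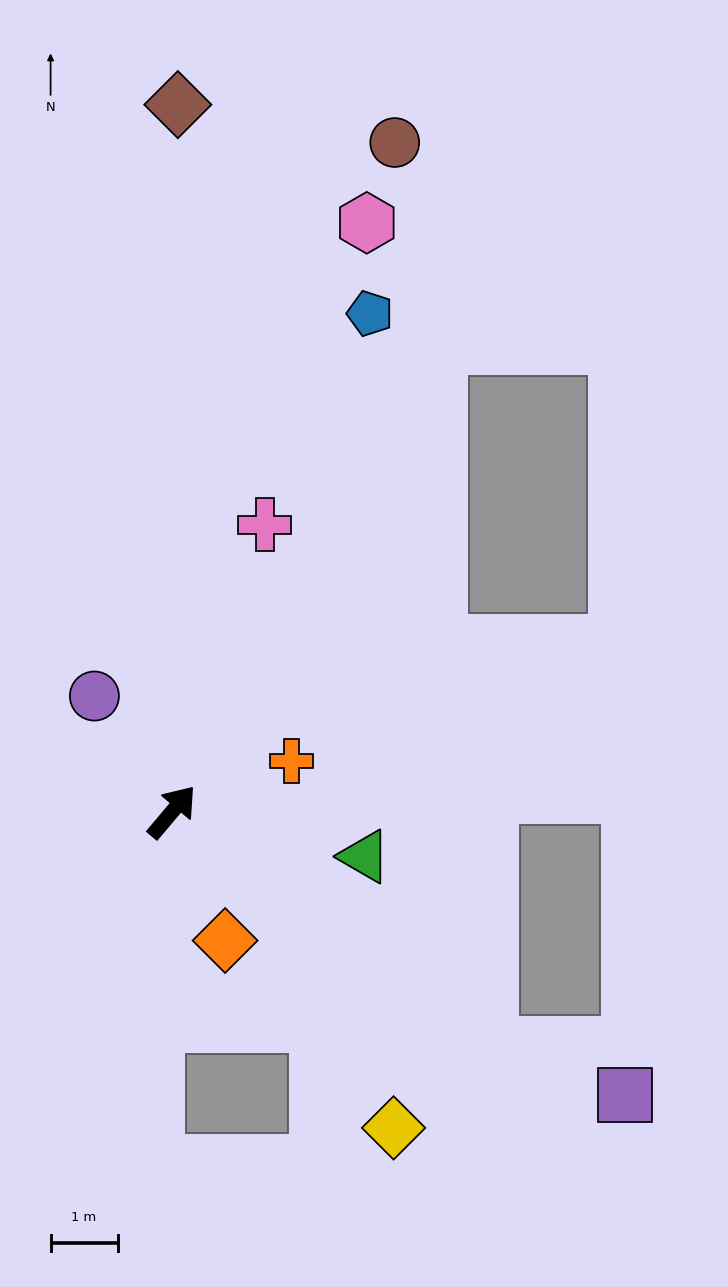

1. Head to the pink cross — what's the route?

turn left 22°, forward 4.5 m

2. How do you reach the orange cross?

turn right 27°, forward 1.9 m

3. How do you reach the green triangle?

turn right 63°, forward 3.0 m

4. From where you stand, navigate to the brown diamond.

turn left 40°, forward 10.6 m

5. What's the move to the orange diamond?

turn right 117°, forward 2.1 m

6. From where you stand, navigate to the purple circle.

turn left 74°, forward 2.1 m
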